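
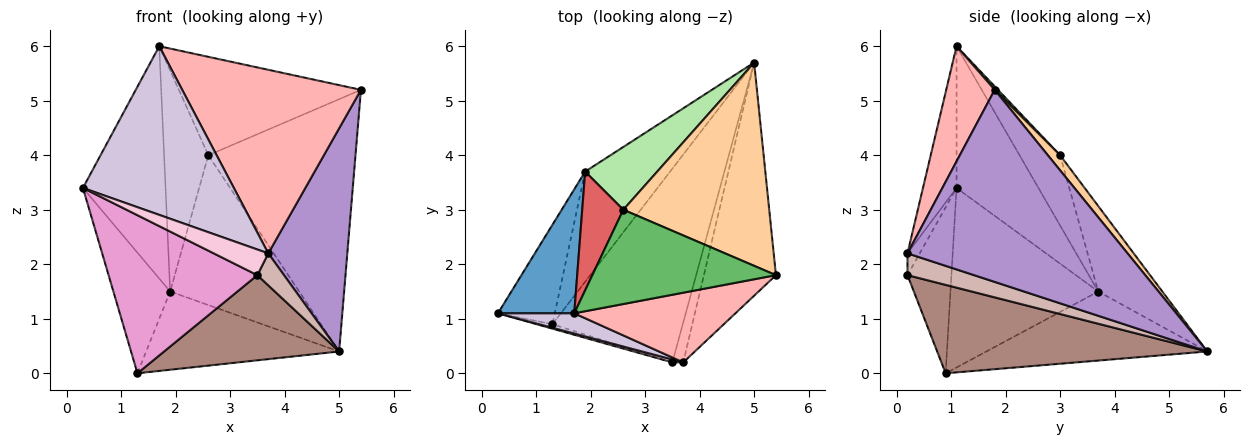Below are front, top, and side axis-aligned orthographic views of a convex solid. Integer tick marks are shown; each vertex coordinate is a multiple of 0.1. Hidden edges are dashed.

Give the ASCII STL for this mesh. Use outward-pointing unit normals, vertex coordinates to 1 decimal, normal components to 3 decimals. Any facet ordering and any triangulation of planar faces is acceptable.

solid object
 facet normal -0.658 0.664 0.354
  outer loop
   vertex 1.9 3.7 1.5
   vertex 0.3 1.1 3.4
   vertex 1.7 1.1 6.0
  endloop
 endfacet
 facet normal -0.895 0.344 -0.284
  outer loop
   vertex 1.9 3.7 1.5
   vertex 1.3 0.9 0.0
   vertex 0.3 1.1 3.4
  endloop
 endfacet
 facet normal -0.552 0.483 -0.680
  outer loop
   vertex 1.9 3.7 1.5
   vertex 5.0 5.7 0.4
   vertex 1.3 0.9 0.0
  endloop
 endfacet
 facet normal 0.065 0.777 0.626
  outer loop
   vertex 2.6 3.0 4.0
   vertex 5.4 1.8 5.2
   vertex 5.0 5.7 0.4
  endloop
 endfacet
 facet normal 0.013 0.722 0.692
  outer loop
   vertex 2.6 3.0 4.0
   vertex 1.7 1.1 6.0
   vertex 5.4 1.8 5.2
  endloop
 endfacet
 facet normal -0.416 0.839 0.351
  outer loop
   vertex 2.6 3.0 4.0
   vertex 5.0 5.7 0.4
   vertex 1.9 3.7 1.5
  endloop
 endfacet
 facet normal -0.629 0.685 0.368
  outer loop
   vertex 2.6 3.0 4.0
   vertex 1.9 3.7 1.5
   vertex 1.7 1.1 6.0
  endloop
 endfacet
 facet normal 0.246 -0.906 0.344
  outer loop
   vertex 3.7 0.2 2.2
   vertex 5.4 1.8 5.2
   vertex 1.7 1.1 6.0
  endloop
 endfacet
 facet normal 0.887 -0.319 -0.333
  outer loop
   vertex 3.7 0.2 2.2
   vertex 5.0 5.7 0.4
   vertex 5.4 1.8 5.2
  endloop
 endfacet
 facet normal -0.216 -0.970 0.116
  outer loop
   vertex 3.7 0.2 2.2
   vertex 1.7 1.1 6.0
   vertex 0.3 1.1 3.4
  endloop
 endfacet
 facet normal 0.528 -0.342 -0.778
  outer loop
   vertex 3.5 0.2 1.8
   vertex 1.3 0.9 0.0
   vertex 5.0 5.7 0.4
  endloop
 endfacet
 facet normal 0.842 -0.337 -0.421
  outer loop
   vertex 3.5 0.2 1.8
   vertex 5.0 5.7 0.4
   vertex 3.7 0.2 2.2
  endloop
 endfacet
 facet normal -0.283 -0.959 -0.027
  outer loop
   vertex 3.5 0.2 1.8
   vertex 0.3 1.1 3.4
   vertex 1.3 0.9 0.0
  endloop
 endfacet
 facet normal -0.218 -0.970 0.109
  outer loop
   vertex 3.5 0.2 1.8
   vertex 3.7 0.2 2.2
   vertex 0.3 1.1 3.4
  endloop
 endfacet
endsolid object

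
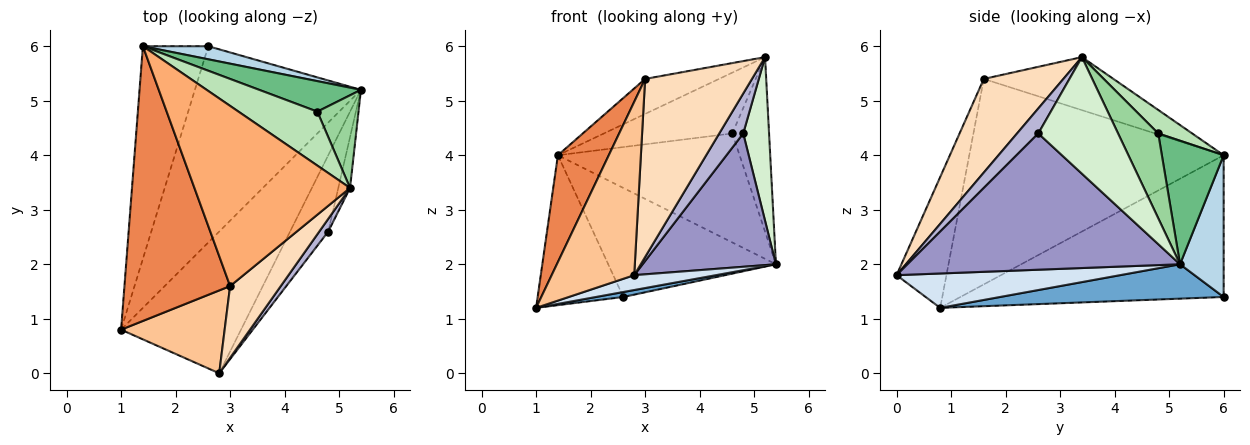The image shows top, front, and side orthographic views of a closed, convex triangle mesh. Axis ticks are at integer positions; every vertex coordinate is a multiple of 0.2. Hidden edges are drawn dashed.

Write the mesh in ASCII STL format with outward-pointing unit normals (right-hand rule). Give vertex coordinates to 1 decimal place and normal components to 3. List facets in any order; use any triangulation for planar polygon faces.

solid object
 facet normal 0.203 -0.025 -0.979
  outer loop
   vertex 2.6 6.0 1.4
   vertex 5.4 5.2 2.0
   vertex 1.0 0.8 1.2
  endloop
 endfacet
 facet normal -0.871 0.283 -0.402
  outer loop
   vertex 2.6 6.0 1.4
   vertex 1.0 0.8 1.2
   vertex 1.4 6.0 4.0
  endloop
 endfacet
 facet normal 0.250 0.961 0.115
  outer loop
   vertex 2.6 6.0 1.4
   vertex 1.4 6.0 4.0
   vertex 5.4 5.2 2.0
  endloop
 endfacet
 facet normal 0.274 -0.100 -0.956
  outer loop
   vertex 2.8 0.0 1.8
   vertex 1.0 0.8 1.2
   vertex 5.4 5.2 2.0
  endloop
 endfacet
 facet normal -0.876 -0.175 0.450
  outer loop
   vertex 3.0 1.6 5.4
   vertex 1.4 6.0 4.0
   vertex 1.0 0.8 1.2
  endloop
 endfacet
 facet normal -0.317 0.181 0.931
  outer loop
   vertex 3.0 1.6 5.4
   vertex 5.2 3.4 5.8
   vertex 1.4 6.0 4.0
  endloop
 endfacet
 facet normal -0.478 -0.792 0.379
  outer loop
   vertex 3.0 1.6 5.4
   vertex 1.0 0.8 1.2
   vertex 2.8 0.0 1.8
  endloop
 endfacet
 facet normal 0.568 -0.763 0.308
  outer loop
   vertex 3.0 1.6 5.4
   vertex 2.8 0.0 1.8
   vertex 5.2 3.4 5.8
  endloop
 endfacet
 facet normal 0.311 0.915 0.256
  outer loop
   vertex 4.6 4.8 4.4
   vertex 5.4 5.2 2.0
   vertex 1.4 6.0 4.0
  endloop
 endfacet
 facet normal 0.695 0.635 0.337
  outer loop
   vertex 4.6 4.8 4.4
   vertex 5.2 3.4 5.8
   vertex 5.4 5.2 2.0
  endloop
 endfacet
 facet normal 0.194 0.734 0.651
  outer loop
   vertex 4.6 4.8 4.4
   vertex 1.4 6.0 4.0
   vertex 5.2 3.4 5.8
  endloop
 endfacet
 facet normal 0.947 -0.307 -0.095
  outer loop
   vertex 4.8 2.6 4.4
   vertex 5.4 5.2 2.0
   vertex 5.2 3.4 5.8
  endloop
 endfacet
 facet normal 0.871 -0.426 -0.244
  outer loop
   vertex 4.8 2.6 4.4
   vertex 2.8 0.0 1.8
   vertex 5.4 5.2 2.0
  endloop
 endfacet
 facet normal 0.645 -0.728 0.232
  outer loop
   vertex 4.8 2.6 4.4
   vertex 5.2 3.4 5.8
   vertex 2.8 0.0 1.8
  endloop
 endfacet
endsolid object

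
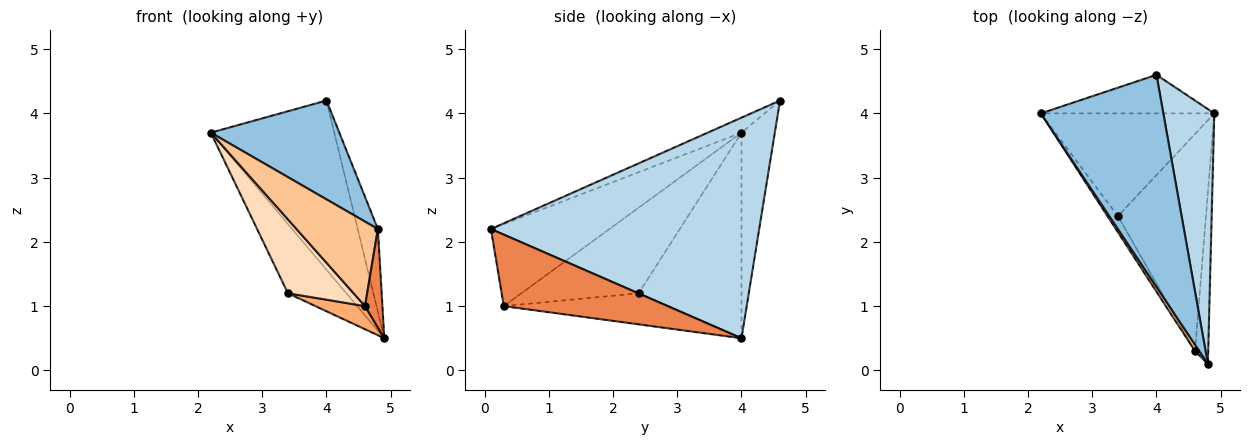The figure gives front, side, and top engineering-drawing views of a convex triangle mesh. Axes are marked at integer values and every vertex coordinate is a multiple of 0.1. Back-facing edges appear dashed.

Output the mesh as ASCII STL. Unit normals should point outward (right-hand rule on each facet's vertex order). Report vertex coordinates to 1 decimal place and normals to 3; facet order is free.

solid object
 facet normal -0.255 0.943 -0.215
  outer loop
   vertex 4.0 4.6 4.2
   vertex 4.9 4.0 0.5
   vertex 2.2 4.0 3.7
  endloop
 endfacet
 facet normal -0.110 -0.420 0.901
  outer loop
   vertex 4.0 4.6 4.2
   vertex 2.2 4.0 3.7
   vertex 4.8 0.1 2.2
  endloop
 endfacet
 facet normal 0.972 0.073 0.225
  outer loop
   vertex 4.0 4.6 4.2
   vertex 4.8 0.1 2.2
   vertex 4.9 4.0 0.5
  endloop
 endfacet
 facet normal -0.701 0.398 -0.591
  outer loop
   vertex 3.4 2.4 1.2
   vertex 2.2 4.0 3.7
   vertex 4.9 4.0 0.5
  endloop
 endfacet
 facet normal 0.978 -0.104 -0.180
  outer loop
   vertex 4.6 0.3 1.0
   vertex 4.9 4.0 0.5
   vertex 4.8 0.1 2.2
  endloop
 endfacet
 facet normal -0.331 -0.100 -0.938
  outer loop
   vertex 4.6 0.3 1.0
   vertex 3.4 2.4 1.2
   vertex 4.9 4.0 0.5
  endloop
 endfacet
 facet normal -0.824 -0.566 0.043
  outer loop
   vertex 4.6 0.3 1.0
   vertex 4.8 0.1 2.2
   vertex 2.2 4.0 3.7
  endloop
 endfacet
 facet normal -0.868 -0.486 -0.106
  outer loop
   vertex 4.6 0.3 1.0
   vertex 2.2 4.0 3.7
   vertex 3.4 2.4 1.2
  endloop
 endfacet
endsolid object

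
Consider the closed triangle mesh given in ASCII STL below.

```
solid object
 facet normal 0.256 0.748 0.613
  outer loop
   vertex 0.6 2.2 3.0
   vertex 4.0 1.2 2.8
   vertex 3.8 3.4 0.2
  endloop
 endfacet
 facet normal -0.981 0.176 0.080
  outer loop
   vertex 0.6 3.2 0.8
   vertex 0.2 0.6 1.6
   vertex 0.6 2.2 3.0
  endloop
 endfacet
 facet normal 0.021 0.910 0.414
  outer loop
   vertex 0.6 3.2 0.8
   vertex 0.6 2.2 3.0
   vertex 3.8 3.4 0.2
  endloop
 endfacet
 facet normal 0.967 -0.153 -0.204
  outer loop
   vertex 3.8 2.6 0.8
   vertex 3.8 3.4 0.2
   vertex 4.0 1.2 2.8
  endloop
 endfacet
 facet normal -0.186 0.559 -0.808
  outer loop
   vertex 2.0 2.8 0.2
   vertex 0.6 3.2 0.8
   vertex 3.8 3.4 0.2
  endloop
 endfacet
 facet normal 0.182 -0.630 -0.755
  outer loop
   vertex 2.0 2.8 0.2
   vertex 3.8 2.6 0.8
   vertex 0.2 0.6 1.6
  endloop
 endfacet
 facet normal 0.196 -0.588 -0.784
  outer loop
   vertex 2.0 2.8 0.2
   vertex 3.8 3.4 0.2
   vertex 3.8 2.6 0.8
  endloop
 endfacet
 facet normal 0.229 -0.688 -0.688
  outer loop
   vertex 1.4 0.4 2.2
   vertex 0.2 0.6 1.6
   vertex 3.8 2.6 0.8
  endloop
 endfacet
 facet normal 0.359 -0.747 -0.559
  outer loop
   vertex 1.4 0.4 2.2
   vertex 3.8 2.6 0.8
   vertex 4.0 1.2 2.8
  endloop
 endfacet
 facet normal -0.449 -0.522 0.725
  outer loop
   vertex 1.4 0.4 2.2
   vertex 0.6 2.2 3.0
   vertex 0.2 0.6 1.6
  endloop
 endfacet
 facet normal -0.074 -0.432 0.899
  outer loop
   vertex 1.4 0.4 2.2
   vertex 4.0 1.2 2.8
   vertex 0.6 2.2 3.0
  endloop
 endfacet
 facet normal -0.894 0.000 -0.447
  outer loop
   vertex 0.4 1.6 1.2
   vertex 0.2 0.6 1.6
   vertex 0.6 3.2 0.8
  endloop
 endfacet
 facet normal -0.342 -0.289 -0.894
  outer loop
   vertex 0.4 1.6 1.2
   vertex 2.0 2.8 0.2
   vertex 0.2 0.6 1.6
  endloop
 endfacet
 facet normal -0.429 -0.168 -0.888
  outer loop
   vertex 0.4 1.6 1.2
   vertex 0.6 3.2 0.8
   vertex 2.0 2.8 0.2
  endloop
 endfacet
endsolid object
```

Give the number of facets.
14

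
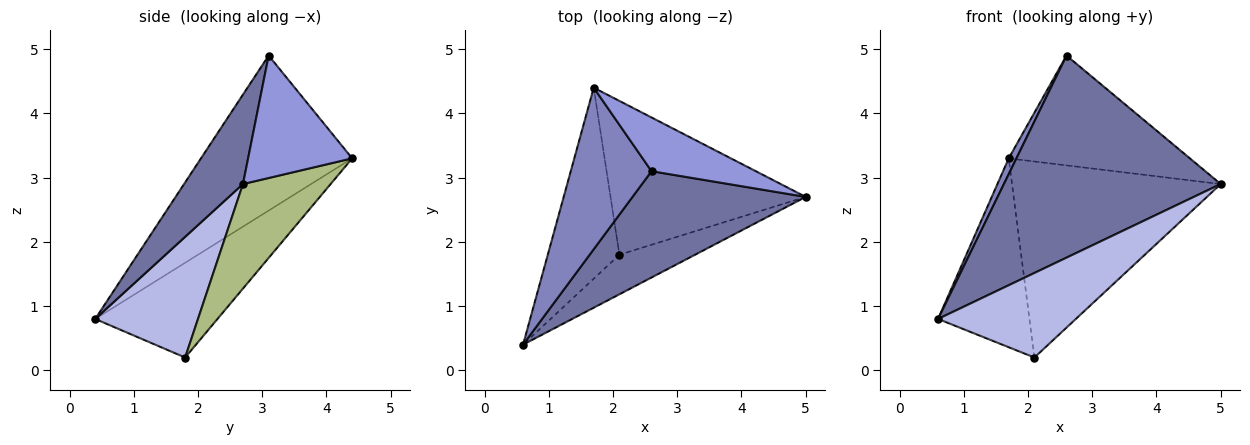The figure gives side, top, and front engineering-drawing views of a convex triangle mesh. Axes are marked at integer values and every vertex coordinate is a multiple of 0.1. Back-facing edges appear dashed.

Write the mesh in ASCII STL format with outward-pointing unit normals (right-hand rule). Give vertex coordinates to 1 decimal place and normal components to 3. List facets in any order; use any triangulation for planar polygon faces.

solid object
 facet normal 0.234 -0.861 0.453
  outer loop
   vertex 2.6 3.1 4.9
   vertex 0.6 0.4 0.8
   vertex 5.0 2.7 2.9
  endloop
 endfacet
 facet normal -0.886 -0.045 0.462
  outer loop
   vertex 2.6 3.1 4.9
   vertex 1.7 4.4 3.3
   vertex 0.6 0.4 0.8
  endloop
 endfacet
 facet normal 0.459 0.798 0.391
  outer loop
   vertex 2.6 3.1 4.9
   vertex 5.0 2.7 2.9
   vertex 1.7 4.4 3.3
  endloop
 endfacet
 facet normal 0.560 -0.750 -0.351
  outer loop
   vertex 2.1 1.8 0.2
   vertex 5.0 2.7 2.9
   vertex 0.6 0.4 0.8
  endloop
 endfacet
 facet normal -0.685 0.512 -0.518
  outer loop
   vertex 2.1 1.8 0.2
   vertex 0.6 0.4 0.8
   vertex 1.7 4.4 3.3
  endloop
 endfacet
 facet normal 0.314 0.747 -0.586
  outer loop
   vertex 2.1 1.8 0.2
   vertex 1.7 4.4 3.3
   vertex 5.0 2.7 2.9
  endloop
 endfacet
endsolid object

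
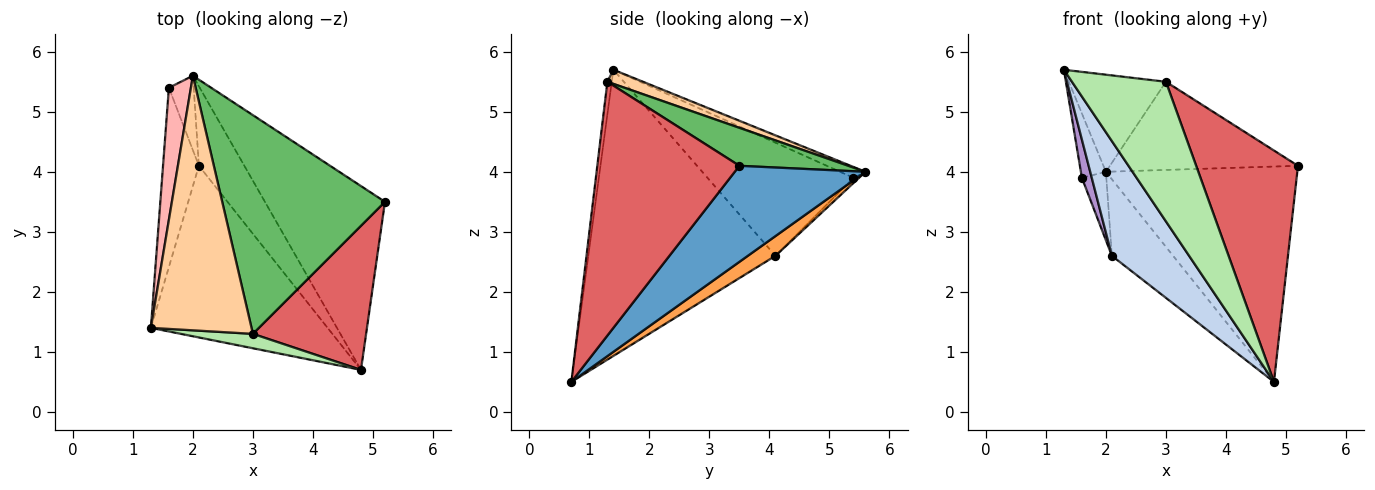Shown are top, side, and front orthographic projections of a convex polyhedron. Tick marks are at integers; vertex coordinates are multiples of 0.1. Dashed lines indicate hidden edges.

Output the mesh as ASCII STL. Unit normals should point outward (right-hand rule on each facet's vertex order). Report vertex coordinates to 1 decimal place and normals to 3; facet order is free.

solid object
 facet normal 0.461 0.675 -0.576
  outer loop
   vertex 4.8 0.7 0.5
   vertex 2.0 5.6 4.0
   vertex 5.2 3.5 4.1
  endloop
 endfacet
 facet normal -0.803 -0.331 -0.496
  outer loop
   vertex 2.1 4.1 2.6
   vertex 4.8 0.7 0.5
   vertex 1.3 1.4 5.7
  endloop
 endfacet
 facet normal 0.298 0.662 -0.688
  outer loop
   vertex 2.1 4.1 2.6
   vertex 2.0 5.6 4.0
   vertex 4.8 0.7 0.5
  endloop
 endfacet
 facet normal 0.130 0.353 0.926
  outer loop
   vertex 3.0 1.3 5.5
   vertex 2.0 5.6 4.0
   vertex 1.3 1.4 5.7
  endloop
 endfacet
 facet normal 0.211 0.365 0.907
  outer loop
   vertex 3.0 1.3 5.5
   vertex 5.2 3.5 4.1
   vertex 2.0 5.6 4.0
  endloop
 endfacet
 facet normal -0.046 -0.994 0.103
  outer loop
   vertex 3.0 1.3 5.5
   vertex 1.3 1.4 5.7
   vertex 4.8 0.7 0.5
  endloop
 endfacet
 facet normal 0.764 -0.547 0.341
  outer loop
   vertex 3.0 1.3 5.5
   vertex 4.8 0.7 0.5
   vertex 5.2 3.5 4.1
  endloop
 endfacet
 facet normal -0.406 0.400 0.822
  outer loop
   vertex 1.6 5.4 3.9
   vertex 1.3 1.4 5.7
   vertex 2.0 5.6 4.0
  endloop
 endfacet
 facet normal -0.951 -0.064 -0.302
  outer loop
   vertex 1.6 5.4 3.9
   vertex 2.1 4.1 2.6
   vertex 1.3 1.4 5.7
  endloop
 endfacet
 facet normal -0.153 0.669 -0.728
  outer loop
   vertex 1.6 5.4 3.9
   vertex 2.0 5.6 4.0
   vertex 2.1 4.1 2.6
  endloop
 endfacet
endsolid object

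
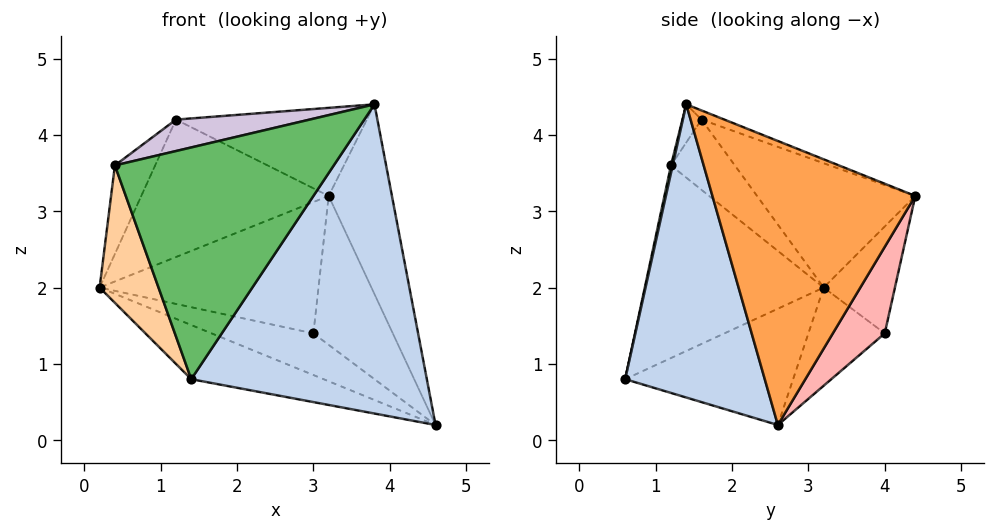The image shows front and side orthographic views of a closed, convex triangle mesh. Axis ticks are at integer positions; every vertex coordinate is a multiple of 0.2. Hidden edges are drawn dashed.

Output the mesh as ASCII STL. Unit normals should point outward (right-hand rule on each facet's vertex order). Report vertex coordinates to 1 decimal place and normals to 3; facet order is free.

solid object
 facet normal -0.334 0.263 -0.905
  outer loop
   vertex 1.4 0.6 0.8
   vertex 0.2 3.2 2.0
   vertex 4.6 2.6 0.2
  endloop
 endfacet
 facet normal 0.504 -0.851 -0.147
  outer loop
   vertex 3.8 1.4 4.4
   vertex 1.4 0.6 0.8
   vertex 4.6 2.6 0.2
  endloop
 endfacet
 facet normal 0.922 0.288 0.258
  outer loop
   vertex 3.2 4.4 3.2
   vertex 3.8 1.4 4.4
   vertex 4.6 2.6 0.2
  endloop
 endfacet
 facet normal -0.916 -0.302 -0.263
  outer loop
   vertex 0.4 1.2 3.6
   vertex 0.2 3.2 2.0
   vertex 1.4 0.6 0.8
  endloop
 endfacet
 facet normal 0.008 -0.977 0.212
  outer loop
   vertex 0.4 1.2 3.6
   vertex 1.4 0.6 0.8
   vertex 3.8 1.4 4.4
  endloop
 endfacet
 facet normal -0.300 0.400 -0.866
  outer loop
   vertex 3.0 4.0 1.4
   vertex 4.6 2.6 0.2
   vertex 0.2 3.2 2.0
  endloop
 endfacet
 facet normal -0.305 0.936 -0.174
  outer loop
   vertex 3.0 4.0 1.4
   vertex 0.2 3.2 2.0
   vertex 3.2 4.4 3.2
  endloop
 endfacet
 facet normal 0.531 0.813 -0.240
  outer loop
   vertex 3.0 4.0 1.4
   vertex 3.2 4.4 3.2
   vertex 4.6 2.6 0.2
  endloop
 endfacet
 facet normal -0.044 0.364 0.931
  outer loop
   vertex 1.2 1.6 4.2
   vertex 3.8 1.4 4.4
   vertex 3.2 4.4 3.2
  endloop
 endfacet
 facet normal -0.108 -0.755 0.647
  outer loop
   vertex 1.2 1.6 4.2
   vertex 0.4 1.2 3.6
   vertex 3.8 1.4 4.4
  endloop
 endfacet
 facet normal -0.492 0.582 0.647
  outer loop
   vertex 1.2 1.6 4.2
   vertex 3.2 4.4 3.2
   vertex 0.2 3.2 2.0
  endloop
 endfacet
 facet normal -0.669 0.422 0.611
  outer loop
   vertex 1.2 1.6 4.2
   vertex 0.2 3.2 2.0
   vertex 0.4 1.2 3.6
  endloop
 endfacet
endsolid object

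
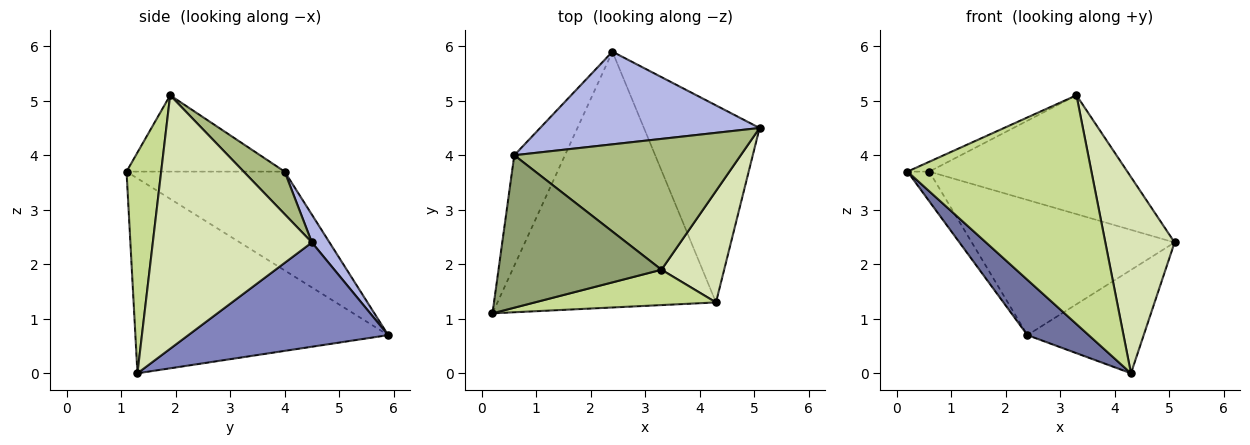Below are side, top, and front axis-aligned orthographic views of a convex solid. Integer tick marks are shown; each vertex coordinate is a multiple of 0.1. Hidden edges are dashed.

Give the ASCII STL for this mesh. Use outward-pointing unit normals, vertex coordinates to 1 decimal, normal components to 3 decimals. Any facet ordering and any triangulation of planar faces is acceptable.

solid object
 facet normal -0.657 -0.159 -0.737
  outer loop
   vertex 4.3 1.3 0.0
   vertex 0.2 1.1 3.7
   vertex 2.4 5.9 0.7
  endloop
 endfacet
 facet normal 0.624 0.363 -0.692
  outer loop
   vertex 4.3 1.3 0.0
   vertex 2.4 5.9 0.7
   vertex 5.1 4.5 2.4
  endloop
 endfacet
 facet normal -0.883 0.122 -0.453
  outer loop
   vertex 0.6 4.0 3.7
   vertex 2.4 5.9 0.7
   vertex 0.2 1.1 3.7
  endloop
 endfacet
 facet normal 0.072 0.823 0.564
  outer loop
   vertex 0.6 4.0 3.7
   vertex 5.1 4.5 2.4
   vertex 2.4 5.9 0.7
  endloop
 endfacet
 facet normal -0.423 0.058 0.904
  outer loop
   vertex 3.3 1.9 5.1
   vertex 0.6 4.0 3.7
   vertex 0.2 1.1 3.7
  endloop
 endfacet
 facet normal 0.138 0.666 0.733
  outer loop
   vertex 3.3 1.9 5.1
   vertex 5.1 4.5 2.4
   vertex 0.6 4.0 3.7
  endloop
 endfacet
 facet normal 0.183 -0.972 0.150
  outer loop
   vertex 3.3 1.9 5.1
   vertex 0.2 1.1 3.7
   vertex 4.3 1.3 0.0
  endloop
 endfacet
 facet normal 0.894 -0.389 0.221
  outer loop
   vertex 3.3 1.9 5.1
   vertex 4.3 1.3 0.0
   vertex 5.1 4.5 2.4
  endloop
 endfacet
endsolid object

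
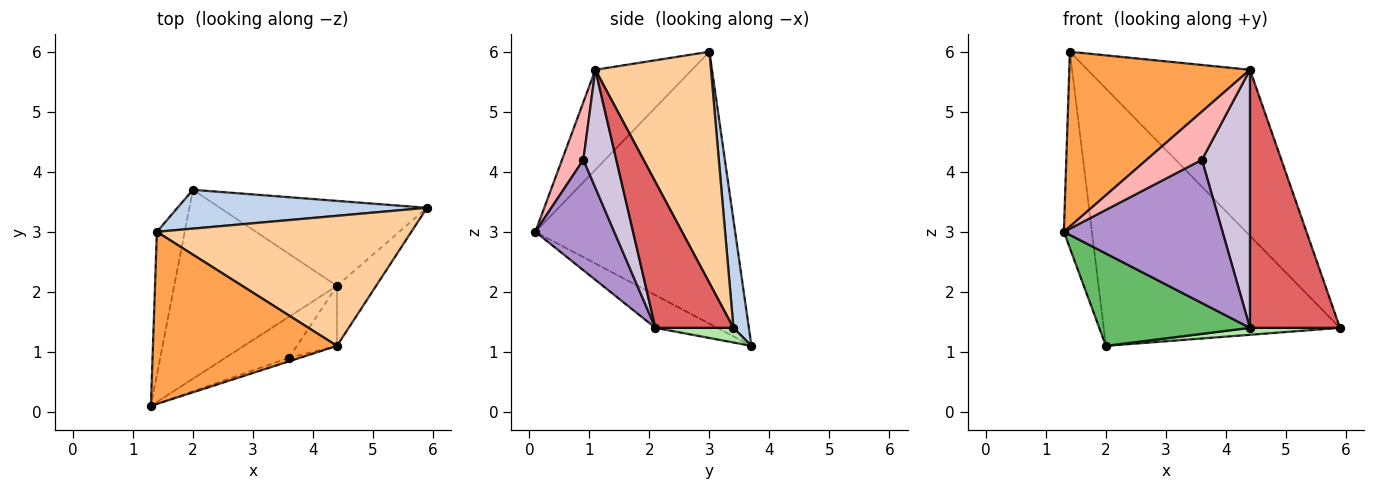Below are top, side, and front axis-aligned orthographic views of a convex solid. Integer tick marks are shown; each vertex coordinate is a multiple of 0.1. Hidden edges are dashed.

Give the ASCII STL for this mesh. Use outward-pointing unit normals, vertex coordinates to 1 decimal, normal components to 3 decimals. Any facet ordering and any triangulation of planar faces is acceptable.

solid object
 facet normal -0.985 0.138 -0.101
  outer loop
   vertex 1.4 3.0 6.0
   vertex 2.0 3.7 1.1
   vertex 1.3 0.1 3.0
  endloop
 endfacet
 facet normal 0.064 0.987 0.149
  outer loop
   vertex 1.4 3.0 6.0
   vertex 5.9 3.4 1.4
   vertex 2.0 3.7 1.1
  endloop
 endfacet
 facet normal -0.356 -0.666 0.656
  outer loop
   vertex 4.4 1.1 5.7
   vertex 1.4 3.0 6.0
   vertex 1.3 0.1 3.0
  endloop
 endfacet
 facet normal 0.489 0.687 0.538
  outer loop
   vertex 4.4 1.1 5.7
   vertex 5.9 3.4 1.4
   vertex 1.4 3.0 6.0
  endloop
 endfacet
 facet normal -0.178 -0.432 -0.884
  outer loop
   vertex 4.4 2.1 1.4
   vertex 1.3 0.1 3.0
   vertex 2.0 3.7 1.1
  endloop
 endfacet
 facet normal 0.070 -0.081 -0.994
  outer loop
   vertex 4.4 2.1 1.4
   vertex 2.0 3.7 1.1
   vertex 5.9 3.4 1.4
  endloop
 endfacet
 facet normal 0.645 -0.744 -0.173
  outer loop
   vertex 4.4 2.1 1.4
   vertex 5.9 3.4 1.4
   vertex 4.4 1.1 5.7
  endloop
 endfacet
 facet normal 0.359 -0.931 -0.067
  outer loop
   vertex 3.6 0.9 4.2
   vertex 4.4 1.1 5.7
   vertex 1.3 0.1 3.0
  endloop
 endfacet
 facet normal 0.431 -0.867 -0.248
  outer loop
   vertex 3.6 0.9 4.2
   vertex 1.3 0.1 3.0
   vertex 4.4 2.1 1.4
  endloop
 endfacet
 facet normal 0.556 -0.810 -0.188
  outer loop
   vertex 3.6 0.9 4.2
   vertex 4.4 2.1 1.4
   vertex 4.4 1.1 5.7
  endloop
 endfacet
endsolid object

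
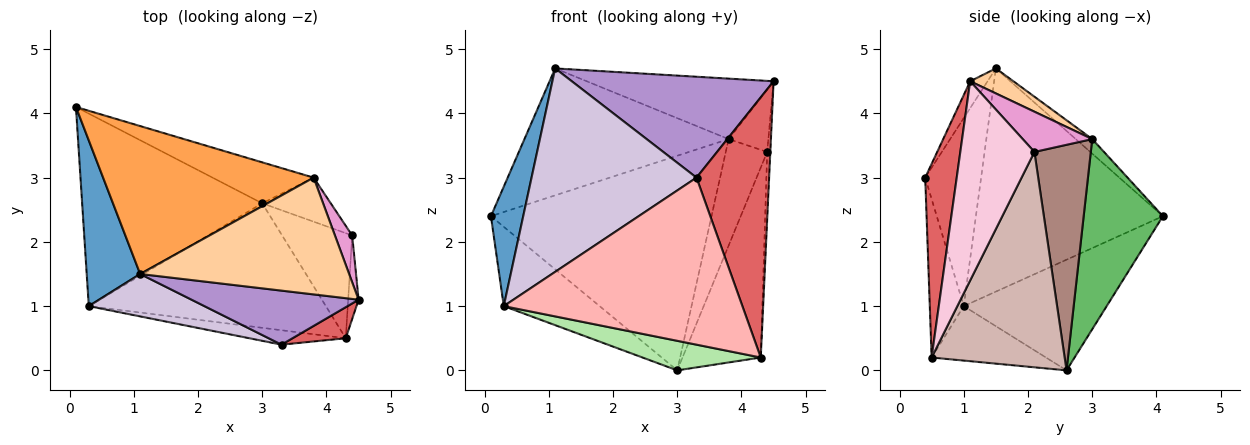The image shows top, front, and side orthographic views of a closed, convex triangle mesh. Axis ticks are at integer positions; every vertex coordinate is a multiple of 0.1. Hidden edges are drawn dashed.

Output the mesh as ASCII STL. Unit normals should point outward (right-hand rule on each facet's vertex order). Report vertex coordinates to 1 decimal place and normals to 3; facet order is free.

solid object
 facet normal -0.959 -0.166 0.230
  outer loop
   vertex 0.3 1.0 1.0
   vertex 1.1 1.5 4.7
   vertex 0.1 4.1 2.4
  endloop
 endfacet
 facet normal -0.494 0.331 -0.804
  outer loop
   vertex 0.3 1.0 1.0
   vertex 0.1 4.1 2.4
   vertex 3.0 2.6 0.0
  endloop
 endfacet
 facet normal -0.052 0.650 0.758
  outer loop
   vertex 3.8 3.0 3.6
   vertex 0.1 4.1 2.4
   vertex 1.1 1.5 4.7
  endloop
 endfacet
 facet normal 0.106 0.457 0.883
  outer loop
   vertex 3.8 3.0 3.6
   vertex 1.1 1.5 4.7
   vertex 4.5 1.1 4.5
  endloop
 endfacet
 facet normal 0.333 0.926 -0.177
  outer loop
   vertex 3.8 3.0 3.6
   vertex 3.0 2.6 0.0
   vertex 0.1 4.1 2.4
  endloop
 endfacet
 facet normal -0.218 -0.225 -0.950
  outer loop
   vertex 4.3 0.5 0.2
   vertex 0.3 1.0 1.0
   vertex 3.0 2.6 0.0
  endloop
 endfacet
 facet normal 0.396 -0.912 0.109
  outer loop
   vertex 3.3 0.4 3.0
   vertex 4.3 0.5 0.2
   vertex 4.5 1.1 4.5
  endloop
 endfacet
 facet normal -0.140 -0.986 -0.085
  outer loop
   vertex 3.3 0.4 3.0
   vertex 0.3 1.0 1.0
   vertex 4.3 0.5 0.2
  endloop
 endfacet
 facet normal -0.076 -0.879 0.471
  outer loop
   vertex 3.3 0.4 3.0
   vertex 4.5 1.1 4.5
   vertex 1.1 1.5 4.7
  endloop
 endfacet
 facet normal -0.315 -0.929 0.194
  outer loop
   vertex 3.3 0.4 3.0
   vertex 1.1 1.5 4.7
   vertex 0.3 1.0 1.0
  endloop
 endfacet
 facet normal 0.783 0.575 -0.238
  outer loop
   vertex 4.4 2.1 3.4
   vertex 3.0 2.6 0.0
   vertex 3.8 3.0 3.6
  endloop
 endfacet
 facet normal 0.830 0.488 -0.270
  outer loop
   vertex 4.4 2.1 3.4
   vertex 4.3 0.5 0.2
   vertex 3.0 2.6 0.0
  endloop
 endfacet
 facet normal 0.814 0.465 0.349
  outer loop
   vertex 4.4 2.1 3.4
   vertex 3.8 3.0 3.6
   vertex 4.5 1.1 4.5
  endloop
 endfacet
 facet normal 0.998 0.042 -0.052
  outer loop
   vertex 4.4 2.1 3.4
   vertex 4.5 1.1 4.5
   vertex 4.3 0.5 0.2
  endloop
 endfacet
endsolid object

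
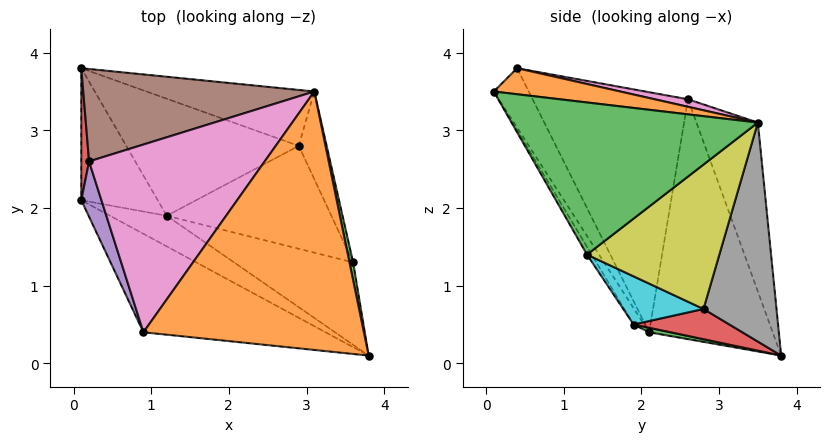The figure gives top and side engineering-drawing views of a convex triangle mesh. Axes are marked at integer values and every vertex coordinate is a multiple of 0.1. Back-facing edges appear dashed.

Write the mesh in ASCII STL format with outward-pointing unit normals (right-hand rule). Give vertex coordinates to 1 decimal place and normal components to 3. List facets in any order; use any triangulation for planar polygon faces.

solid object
 facet normal -0.136 -0.899 -0.417
  outer loop
   vertex 0.9 0.4 3.8
   vertex 0.1 2.1 0.4
   vertex 3.8 0.1 3.5
  endloop
 endfacet
 facet normal 0.116 0.140 0.983
  outer loop
   vertex 3.1 3.5 3.1
   vertex 0.9 0.4 3.8
   vertex 3.8 0.1 3.5
  endloop
 endfacet
 facet normal 0.979 0.204 0.024
  outer loop
   vertex 3.6 1.3 1.4
   vertex 3.1 3.5 3.1
   vertex 3.8 0.1 3.5
  endloop
 endfacet
 facet normal -0.999 0.006 0.032
  outer loop
   vertex 0.2 2.6 3.4
   vertex 0.1 3.8 0.1
   vertex 0.1 2.1 0.4
  endloop
 endfacet
 facet normal -0.954 -0.289 0.080
  outer loop
   vertex 0.2 2.6 3.4
   vertex 0.1 2.1 0.4
   vertex 0.9 0.4 3.8
  endloop
 endfacet
 facet normal -0.247 0.908 0.338
  outer loop
   vertex 0.2 2.6 3.4
   vertex 3.1 3.5 3.1
   vertex 0.1 3.8 0.1
  endloop
 endfacet
 facet normal 0.042 0.192 0.981
  outer loop
   vertex 0.2 2.6 3.4
   vertex 0.9 0.4 3.8
   vertex 3.1 3.5 3.1
  endloop
 endfacet
 facet normal 0.376 0.881 -0.288
  outer loop
   vertex 2.9 2.8 0.7
   vertex 0.1 3.8 0.1
   vertex 3.1 3.5 3.1
  endloop
 endfacet
 facet normal 0.921 0.347 -0.178
  outer loop
   vertex 2.9 2.8 0.7
   vertex 3.1 3.5 3.1
   vertex 3.6 1.3 1.4
  endloop
 endfacet
 facet normal 0.268 -0.302 -0.915
  outer loop
   vertex 1.2 1.9 0.5
   vertex 2.9 2.8 0.7
   vertex 3.6 1.3 1.4
  endloop
 endfacet
 facet normal -0.124 -0.895 -0.430
  outer loop
   vertex 1.2 1.9 0.5
   vertex 3.8 0.1 3.5
   vertex 0.1 2.1 0.4
  endloop
 endfacet
 facet normal -0.032 -0.869 -0.494
  outer loop
   vertex 1.2 1.9 0.5
   vertex 3.6 1.3 1.4
   vertex 3.8 0.1 3.5
  endloop
 endfacet
 facet normal 0.058 -0.173 -0.983
  outer loop
   vertex 1.2 1.9 0.5
   vertex 0.1 2.1 0.4
   vertex 0.1 3.8 0.1
  endloop
 endfacet
 facet normal 0.172 -0.107 -0.979
  outer loop
   vertex 1.2 1.9 0.5
   vertex 0.1 3.8 0.1
   vertex 2.9 2.8 0.7
  endloop
 endfacet
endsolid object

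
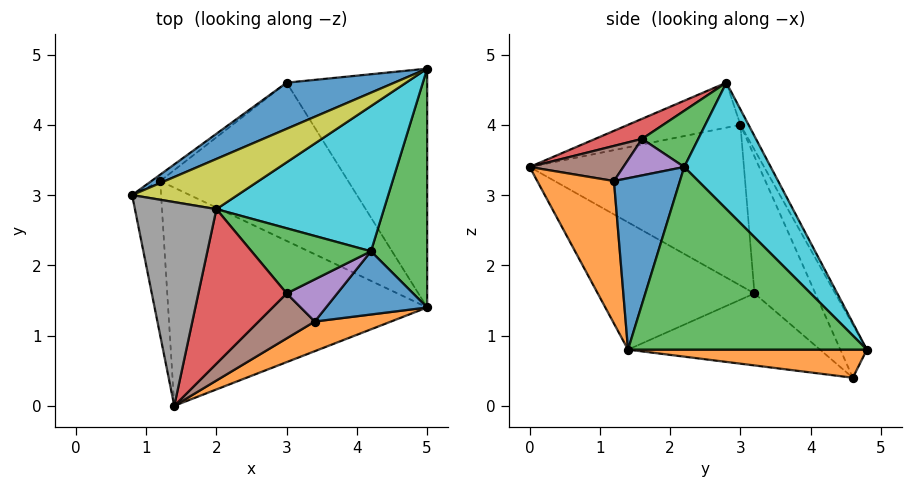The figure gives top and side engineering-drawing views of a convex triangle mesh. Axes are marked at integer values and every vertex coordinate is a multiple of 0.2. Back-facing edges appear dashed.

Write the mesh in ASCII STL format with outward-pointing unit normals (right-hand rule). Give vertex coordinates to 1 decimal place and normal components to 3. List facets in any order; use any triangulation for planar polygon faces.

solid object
 facet normal -0.157 0.935 0.319
  outer loop
   vertex 3.0 4.6 0.4
   vertex 0.8 3.0 4.0
   vertex 5.0 4.8 0.8
  endloop
 endfacet
 facet normal 0.196 0.000 -0.981
  outer loop
   vertex 3.0 4.6 0.4
   vertex 5.0 4.8 0.8
   vertex 5.0 1.4 0.8
  endloop
 endfacet
 facet normal 0.956 0.000 0.294
  outer loop
   vertex 4.2 2.2 3.4
   vertex 5.0 1.4 0.8
   vertex 5.0 4.8 0.8
  endloop
 endfacet
 facet normal -0.339 -0.322 -0.884
  outer loop
   vertex 1.2 3.2 1.6
   vertex 3.0 4.6 0.4
   vertex 5.0 1.4 0.8
  endloop
 endfacet
 facet normal -0.389 -0.470 -0.792
  outer loop
   vertex 1.2 3.2 1.6
   vertex 5.0 1.4 0.8
   vertex 1.4 0.0 3.4
  endloop
 endfacet
 facet normal -0.630 0.775 -0.040
  outer loop
   vertex 1.2 3.2 1.6
   vertex 0.8 3.0 4.0
   vertex 3.0 4.6 0.4
  endloop
 endfacet
 facet normal -0.972 -0.159 -0.175
  outer loop
   vertex 1.2 3.2 1.6
   vertex 1.4 0.0 3.4
   vertex 0.8 3.0 4.0
  endloop
 endfacet
 facet normal -0.466 -0.262 0.845
  outer loop
   vertex 2.0 2.8 4.6
   vertex 0.8 3.0 4.0
   vertex 1.4 0.0 3.4
  endloop
 endfacet
 facet normal -0.062 0.903 0.426
  outer loop
   vertex 2.0 2.8 4.6
   vertex 5.0 4.8 0.8
   vertex 0.8 3.0 4.0
  endloop
 endfacet
 facet normal 0.514 0.522 0.681
  outer loop
   vertex 2.0 2.8 4.6
   vertex 4.2 2.2 3.4
   vertex 5.0 4.8 0.8
  endloop
 endfacet
 facet normal 0.676 -0.620 0.399
  outer loop
   vertex 3.4 1.2 3.2
   vertex 5.0 1.4 0.8
   vertex 4.2 2.2 3.4
  endloop
 endfacet
 facet normal 0.515 -0.812 0.275
  outer loop
   vertex 3.4 1.2 3.2
   vertex 1.4 0.0 3.4
   vertex 5.0 1.4 0.8
  endloop
 endfacet
 facet normal 0.413 -0.241 0.878
  outer loop
   vertex 3.0 1.6 3.8
   vertex 4.2 2.2 3.4
   vertex 2.0 2.8 4.6
  endloop
 endfacet
 facet normal 0.201 -0.422 0.884
  outer loop
   vertex 3.0 1.6 3.8
   vertex 2.0 2.8 4.6
   vertex 1.4 0.0 3.4
  endloop
 endfacet
 facet normal 0.495 -0.533 0.686
  outer loop
   vertex 3.0 1.6 3.8
   vertex 3.4 1.2 3.2
   vertex 4.2 2.2 3.4
  endloop
 endfacet
 facet normal 0.426 -0.596 0.681
  outer loop
   vertex 3.0 1.6 3.8
   vertex 1.4 0.0 3.4
   vertex 3.4 1.2 3.2
  endloop
 endfacet
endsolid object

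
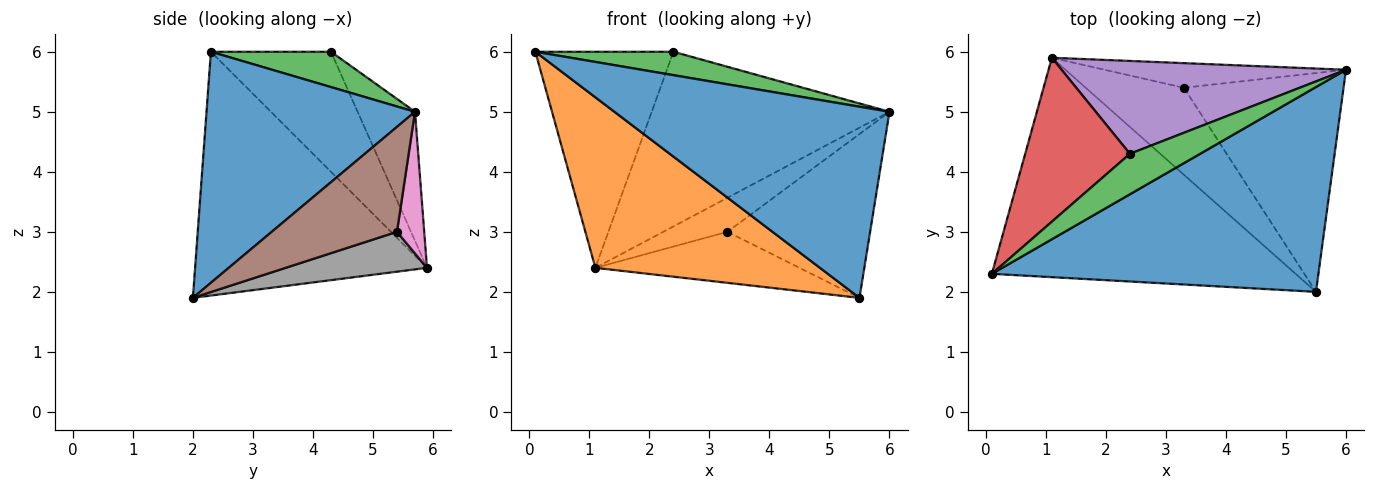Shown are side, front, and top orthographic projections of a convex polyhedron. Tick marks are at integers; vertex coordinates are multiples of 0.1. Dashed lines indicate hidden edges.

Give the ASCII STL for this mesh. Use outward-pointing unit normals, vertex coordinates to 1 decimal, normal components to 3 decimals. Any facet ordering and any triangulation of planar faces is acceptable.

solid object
 facet normal 0.459 -0.606 0.649
  outer loop
   vertex 5.5 2.0 1.9
   vertex 6.0 5.7 5.0
   vertex 0.1 2.3 6.0
  endloop
 endfacet
 facet normal -0.535 -0.518 -0.667
  outer loop
   vertex 1.1 5.9 2.4
   vertex 5.5 2.0 1.9
   vertex 0.1 2.3 6.0
  endloop
 endfacet
 facet normal 0.399 -0.459 0.794
  outer loop
   vertex 2.4 4.3 6.0
   vertex 0.1 2.3 6.0
   vertex 6.0 5.7 5.0
  endloop
 endfacet
 facet normal -0.570 0.655 0.497
  outer loop
   vertex 2.4 4.3 6.0
   vertex 1.1 5.9 2.4
   vertex 0.1 2.3 6.0
  endloop
 endfacet
 facet normal -0.208 0.864 0.459
  outer loop
   vertex 2.4 4.3 6.0
   vertex 6.0 5.7 5.0
   vertex 1.1 5.9 2.4
  endloop
 endfacet
 facet normal 0.466 0.530 -0.708
  outer loop
   vertex 3.3 5.4 3.0
   vertex 6.0 5.7 5.0
   vertex 5.5 2.0 1.9
  endloop
 endfacet
 facet normal 0.325 0.766 -0.554
  outer loop
   vertex 3.3 5.4 3.0
   vertex 1.1 5.9 2.4
   vertex 6.0 5.7 5.0
  endloop
 endfacet
 facet normal 0.331 0.477 -0.814
  outer loop
   vertex 3.3 5.4 3.0
   vertex 5.5 2.0 1.9
   vertex 1.1 5.9 2.4
  endloop
 endfacet
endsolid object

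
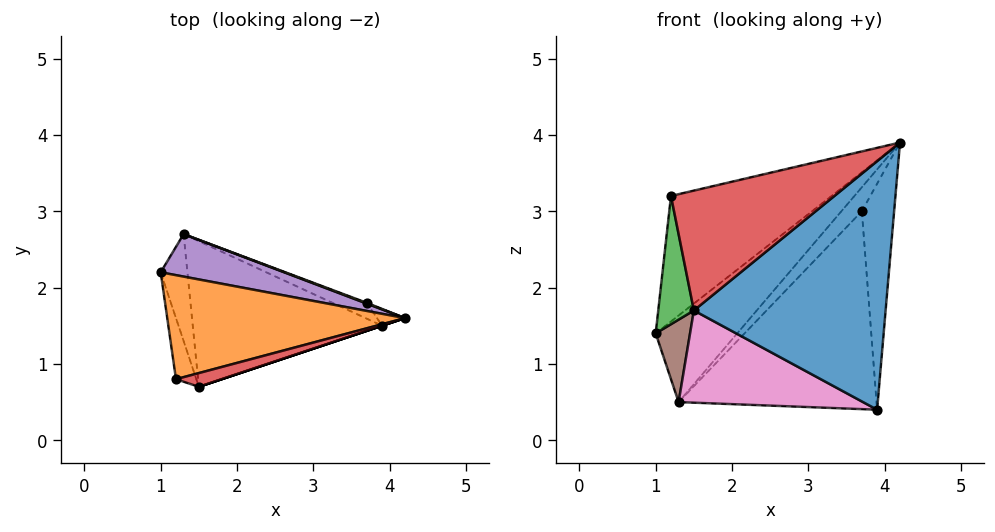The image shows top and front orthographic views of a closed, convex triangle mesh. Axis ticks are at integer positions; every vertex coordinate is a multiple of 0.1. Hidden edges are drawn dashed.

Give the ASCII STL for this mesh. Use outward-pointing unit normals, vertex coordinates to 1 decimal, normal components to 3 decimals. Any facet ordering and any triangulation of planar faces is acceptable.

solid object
 facet normal 0.316 -0.949 0.000
  outer loop
   vertex 3.9 1.5 0.4
   vertex 4.2 1.6 3.9
   vertex 1.5 0.7 1.7
  endloop
 endfacet
 facet normal -0.334 0.726 0.602
  outer loop
   vertex 1.2 0.8 3.2
   vertex 4.2 1.6 3.9
   vertex 1.0 2.2 1.4
  endloop
 endfacet
 facet normal -0.926 -0.341 -0.162
  outer loop
   vertex 1.2 0.8 3.2
   vertex 1.0 2.2 1.4
   vertex 1.5 0.7 1.7
  endloop
 endfacet
 facet normal 0.232 -0.966 0.111
  outer loop
   vertex 1.2 0.8 3.2
   vertex 1.5 0.7 1.7
   vertex 4.2 1.6 3.9
  endloop
 endfacet
 facet normal -0.173 0.884 0.434
  outer loop
   vertex 1.3 2.7 0.5
   vertex 1.0 2.2 1.4
   vertex 4.2 1.6 3.9
  endloop
 endfacet
 facet normal -0.805 -0.362 -0.470
  outer loop
   vertex 1.3 2.7 0.5
   vertex 1.5 0.7 1.7
   vertex 1.0 2.2 1.4
  endloop
 endfacet
 facet normal -0.269 -0.515 -0.814
  outer loop
   vertex 1.3 2.7 0.5
   vertex 3.9 1.5 0.4
   vertex 1.5 0.7 1.7
  endloop
 endfacet
 facet normal 0.470 0.880 -0.065
  outer loop
   vertex 3.7 1.8 3.0
   vertex 4.2 1.6 3.9
   vertex 3.9 1.5 0.4
  endloop
 endfacet
 facet normal 0.322 0.946 0.031
  outer loop
   vertex 3.7 1.8 3.0
   vertex 1.3 2.7 0.5
   vertex 4.2 1.6 3.9
  endloop
 endfacet
 facet normal 0.416 0.907 -0.073
  outer loop
   vertex 3.7 1.8 3.0
   vertex 3.9 1.5 0.4
   vertex 1.3 2.7 0.5
  endloop
 endfacet
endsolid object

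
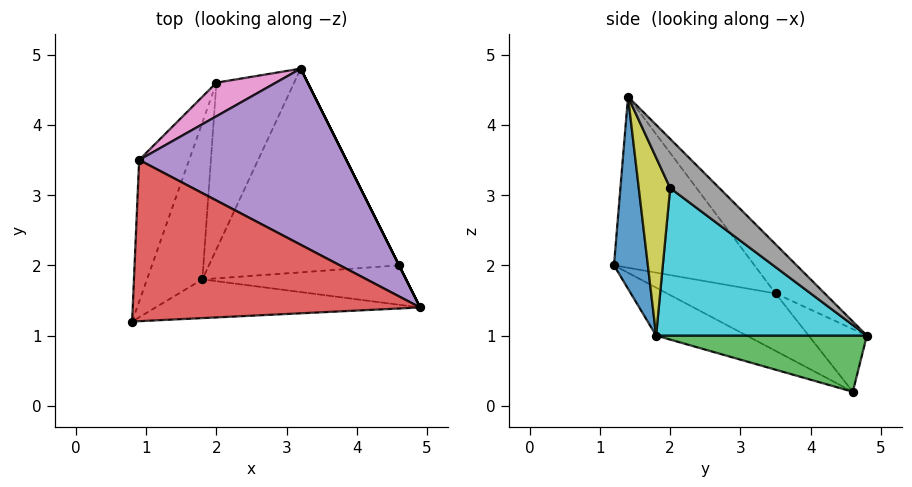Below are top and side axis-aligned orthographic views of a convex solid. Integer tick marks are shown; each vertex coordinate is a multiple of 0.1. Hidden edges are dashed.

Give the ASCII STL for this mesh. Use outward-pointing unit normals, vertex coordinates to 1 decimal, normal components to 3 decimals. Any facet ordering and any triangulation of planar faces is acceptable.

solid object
 facet normal 0.232 -0.919 -0.319
  outer loop
   vertex 1.8 1.8 1.0
   vertex 4.9 1.4 4.4
   vertex 0.8 1.2 2.0
  endloop
 endfacet
 facet normal -0.645 -0.167 -0.745
  outer loop
   vertex 1.8 1.8 1.0
   vertex 0.8 1.2 2.0
   vertex 2.0 4.6 0.2
  endloop
 endfacet
 facet normal 0.565 -0.264 -0.782
  outer loop
   vertex 1.8 1.8 1.0
   vertex 2.0 4.6 0.2
   vertex 3.2 4.8 1.0
  endloop
 endfacet
 facet normal -0.504 0.169 0.847
  outer loop
   vertex 0.9 3.5 1.6
   vertex 0.8 1.2 2.0
   vertex 4.9 1.4 4.4
  endloop
 endfacet
 facet normal -0.175 0.651 0.739
  outer loop
   vertex 0.9 3.5 1.6
   vertex 4.9 1.4 4.4
   vertex 3.2 4.8 1.0
  endloop
 endfacet
 facet normal -0.752 -0.081 -0.654
  outer loop
   vertex 0.9 3.5 1.6
   vertex 2.0 4.6 0.2
   vertex 0.8 1.2 2.0
  endloop
 endfacet
 facet normal -0.384 0.848 0.364
  outer loop
   vertex 0.9 3.5 1.6
   vertex 3.2 4.8 1.0
   vertex 2.0 4.6 0.2
  endloop
 endfacet
 facet normal 0.894 0.447 0.000
  outer loop
   vertex 4.6 2.0 3.1
   vertex 3.2 4.8 1.0
   vertex 4.9 1.4 4.4
  endloop
 endfacet
 facet normal 0.401 -0.793 -0.459
  outer loop
   vertex 4.6 2.0 3.1
   vertex 4.9 1.4 4.4
   vertex 1.8 1.8 1.0
  endloop
 endfacet
 facet normal 0.589 -0.275 -0.760
  outer loop
   vertex 4.6 2.0 3.1
   vertex 1.8 1.8 1.0
   vertex 3.2 4.8 1.0
  endloop
 endfacet
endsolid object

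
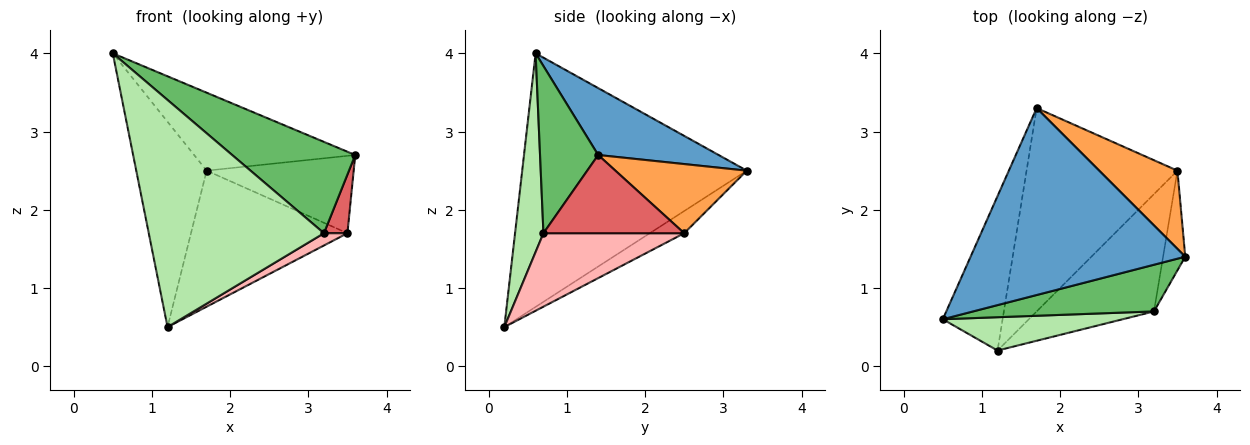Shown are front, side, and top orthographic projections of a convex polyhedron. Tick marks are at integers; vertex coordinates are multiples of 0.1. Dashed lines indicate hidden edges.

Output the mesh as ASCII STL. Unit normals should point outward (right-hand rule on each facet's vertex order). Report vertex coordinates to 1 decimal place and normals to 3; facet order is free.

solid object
 facet normal 0.277 0.370 0.887
  outer loop
   vertex 1.7 3.3 2.5
   vertex 0.5 0.6 4.0
   vertex 3.6 1.4 2.7
  endloop
 endfacet
 facet normal -0.931 0.292 -0.220
  outer loop
   vertex 1.2 0.2 0.5
   vertex 0.5 0.6 4.0
   vertex 1.7 3.3 2.5
  endloop
 endfacet
 facet normal 0.532 0.595 0.602
  outer loop
   vertex 3.5 2.5 1.7
   vertex 1.7 3.3 2.5
   vertex 3.6 1.4 2.7
  endloop
 endfacet
 facet normal -0.121 0.552 -0.825
  outer loop
   vertex 3.5 2.5 1.7
   vertex 1.2 0.2 0.5
   vertex 1.7 3.3 2.5
  endloop
 endfacet
 facet normal 0.388 -0.821 0.419
  outer loop
   vertex 3.2 0.7 1.7
   vertex 3.6 1.4 2.7
   vertex 0.5 0.6 4.0
  endloop
 endfacet
 facet normal 0.158 -0.977 0.143
  outer loop
   vertex 3.2 0.7 1.7
   vertex 0.5 0.6 4.0
   vertex 1.2 0.2 0.5
  endloop
 endfacet
 facet normal 0.950 -0.158 -0.269
  outer loop
   vertex 3.2 0.7 1.7
   vertex 3.5 2.5 1.7
   vertex 3.6 1.4 2.7
  endloop
 endfacet
 facet normal 0.529 -0.088 -0.844
  outer loop
   vertex 3.2 0.7 1.7
   vertex 1.2 0.2 0.5
   vertex 3.5 2.5 1.7
  endloop
 endfacet
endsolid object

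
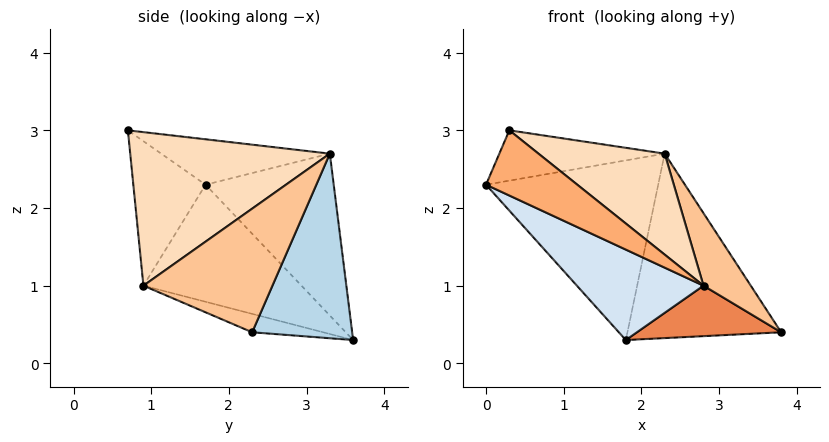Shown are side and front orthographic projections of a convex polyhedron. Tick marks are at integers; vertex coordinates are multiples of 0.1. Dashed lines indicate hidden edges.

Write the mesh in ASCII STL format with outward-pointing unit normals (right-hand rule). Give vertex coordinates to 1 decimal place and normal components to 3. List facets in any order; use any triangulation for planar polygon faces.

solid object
 facet normal -0.583 0.783 0.219
  outer loop
   vertex 2.3 3.3 2.7
   vertex 1.8 3.6 0.3
   vertex 0.0 1.7 2.3
  endloop
 endfacet
 facet normal -0.434 0.426 0.794
  outer loop
   vertex 2.3 3.3 2.7
   vertex 0.0 1.7 2.3
   vertex 0.3 0.7 3.0
  endloop
 endfacet
 facet normal 0.545 0.838 -0.009
  outer loop
   vertex 2.3 3.3 2.7
   vertex 3.8 2.3 0.4
   vertex 1.8 3.6 0.3
  endloop
 endfacet
 facet normal -0.477 -0.382 -0.792
  outer loop
   vertex 2.8 0.9 1.0
   vertex 0.0 1.7 2.3
   vertex 1.8 3.6 0.3
  endloop
 endfacet
 facet normal -0.147 -0.299 -0.943
  outer loop
   vertex 2.8 0.9 1.0
   vertex 1.8 3.6 0.3
   vertex 3.8 2.3 0.4
  endloop
 endfacet
 facet normal -0.472 -0.596 -0.649
  outer loop
   vertex 2.8 0.9 1.0
   vertex 0.3 0.7 3.0
   vertex 0.0 1.7 2.3
  endloop
 endfacet
 facet normal 0.747 -0.274 0.606
  outer loop
   vertex 2.8 0.9 1.0
   vertex 3.8 2.3 0.4
   vertex 2.3 3.3 2.7
  endloop
 endfacet
 facet normal 0.597 -0.377 0.708
  outer loop
   vertex 2.8 0.9 1.0
   vertex 2.3 3.3 2.7
   vertex 0.3 0.7 3.0
  endloop
 endfacet
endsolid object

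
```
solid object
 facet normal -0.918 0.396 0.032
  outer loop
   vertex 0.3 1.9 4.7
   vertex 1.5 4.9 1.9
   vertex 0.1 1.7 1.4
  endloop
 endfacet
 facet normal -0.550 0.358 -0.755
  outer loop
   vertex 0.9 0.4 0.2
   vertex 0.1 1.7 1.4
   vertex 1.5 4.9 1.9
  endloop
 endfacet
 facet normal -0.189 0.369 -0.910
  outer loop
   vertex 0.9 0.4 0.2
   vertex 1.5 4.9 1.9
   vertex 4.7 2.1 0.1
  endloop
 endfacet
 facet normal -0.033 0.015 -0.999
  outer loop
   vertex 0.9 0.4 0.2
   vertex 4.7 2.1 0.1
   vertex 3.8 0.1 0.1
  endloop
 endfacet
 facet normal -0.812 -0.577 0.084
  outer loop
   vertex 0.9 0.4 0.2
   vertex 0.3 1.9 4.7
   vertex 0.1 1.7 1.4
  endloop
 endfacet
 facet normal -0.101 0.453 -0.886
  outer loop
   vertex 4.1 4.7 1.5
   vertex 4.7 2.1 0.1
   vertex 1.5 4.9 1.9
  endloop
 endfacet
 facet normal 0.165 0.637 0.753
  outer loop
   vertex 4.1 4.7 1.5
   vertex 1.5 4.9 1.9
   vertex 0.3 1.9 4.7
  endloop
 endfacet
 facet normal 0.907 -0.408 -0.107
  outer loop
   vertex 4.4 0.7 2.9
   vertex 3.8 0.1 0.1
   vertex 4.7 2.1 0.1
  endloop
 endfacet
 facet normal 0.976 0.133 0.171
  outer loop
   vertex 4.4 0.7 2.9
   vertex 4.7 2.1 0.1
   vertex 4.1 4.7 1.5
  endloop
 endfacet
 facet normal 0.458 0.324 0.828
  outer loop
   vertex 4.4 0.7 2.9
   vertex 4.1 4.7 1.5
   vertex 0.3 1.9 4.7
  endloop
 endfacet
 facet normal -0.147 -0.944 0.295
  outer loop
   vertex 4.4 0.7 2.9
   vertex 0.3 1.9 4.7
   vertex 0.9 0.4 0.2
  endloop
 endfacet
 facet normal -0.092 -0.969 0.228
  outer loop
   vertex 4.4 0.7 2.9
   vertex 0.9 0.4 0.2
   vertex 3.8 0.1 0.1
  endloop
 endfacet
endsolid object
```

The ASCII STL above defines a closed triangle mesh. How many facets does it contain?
12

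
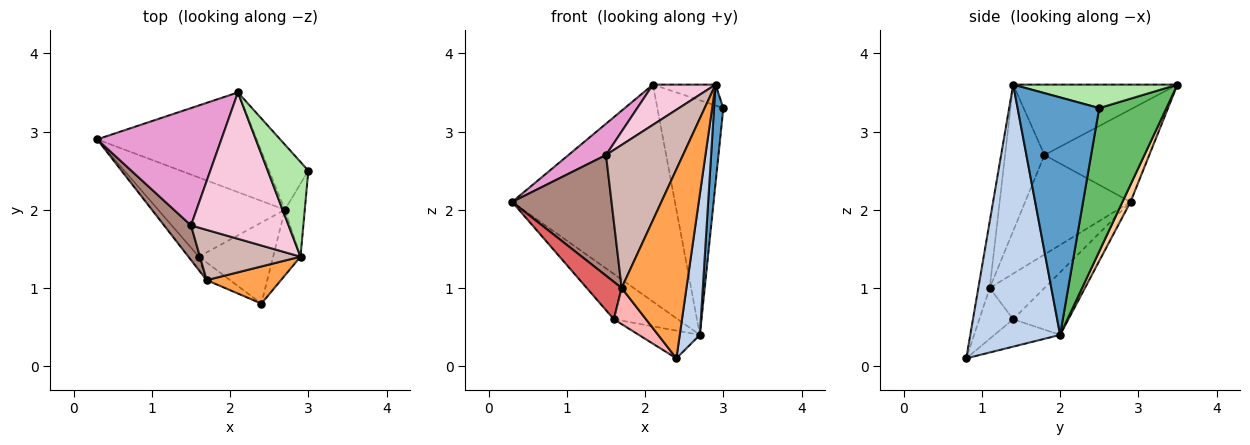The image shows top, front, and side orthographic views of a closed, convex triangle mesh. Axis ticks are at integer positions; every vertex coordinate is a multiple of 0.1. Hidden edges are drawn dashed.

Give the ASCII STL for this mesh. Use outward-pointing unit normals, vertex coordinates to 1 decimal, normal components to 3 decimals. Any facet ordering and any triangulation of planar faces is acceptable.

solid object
 facet normal 0.990 -0.113 -0.083
  outer loop
   vertex 2.7 2.0 0.4
   vertex 3.0 2.5 3.3
   vertex 2.9 1.4 3.6
  endloop
 endfacet
 facet normal 0.971 -0.217 -0.101
  outer loop
   vertex 2.7 2.0 0.4
   vertex 2.9 1.4 3.6
   vertex 2.4 0.8 0.1
  endloop
 endfacet
 facet normal -0.170 -0.967 0.190
  outer loop
   vertex 1.7 1.1 1.0
   vertex 2.4 0.8 0.1
   vertex 2.9 1.4 3.6
  endloop
 endfacet
 facet normal 0.045 0.908 -0.417
  outer loop
   vertex 2.1 3.5 3.6
   vertex 2.7 2.0 0.4
   vertex 0.3 2.9 2.1
  endloop
 endfacet
 facet normal 0.700 0.688 -0.191
  outer loop
   vertex 2.1 3.5 3.6
   vertex 3.0 2.5 3.3
   vertex 2.7 2.0 0.4
  endloop
 endfacet
 facet normal 0.492 0.187 0.850
  outer loop
   vertex 2.1 3.5 3.6
   vertex 2.9 1.4 3.6
   vertex 3.0 2.5 3.3
  endloop
 endfacet
 facet normal -0.828 -0.528 -0.189
  outer loop
   vertex 1.6 1.4 0.6
   vertex 1.7 1.1 1.0
   vertex 0.3 2.9 2.1
  endloop
 endfacet
 facet normal -0.688 -0.653 -0.318
  outer loop
   vertex 1.6 1.4 0.6
   vertex 2.4 0.8 0.1
   vertex 1.7 1.1 1.0
  endloop
 endfacet
 facet normal -0.394 0.456 -0.798
  outer loop
   vertex 1.6 1.4 0.6
   vertex 0.3 2.9 2.1
   vertex 2.7 2.0 0.4
  endloop
 endfacet
 facet normal -0.329 0.306 -0.893
  outer loop
   vertex 1.6 1.4 0.6
   vertex 2.7 2.0 0.4
   vertex 2.4 0.8 0.1
  endloop
 endfacet
 facet normal -0.714 -0.673 0.193
  outer loop
   vertex 1.5 1.8 2.7
   vertex 0.3 2.9 2.1
   vertex 1.7 1.1 1.0
  endloop
 endfacet
 facet normal -0.435 -0.850 0.299
  outer loop
   vertex 1.5 1.8 2.7
   vertex 1.7 1.1 1.0
   vertex 2.9 1.4 3.6
  endloop
 endfacet
 facet normal -0.584 -0.209 0.784
  outer loop
   vertex 1.5 1.8 2.7
   vertex 2.1 3.5 3.6
   vertex 0.3 2.9 2.1
  endloop
 endfacet
 facet normal -0.571 -0.218 0.792
  outer loop
   vertex 1.5 1.8 2.7
   vertex 2.9 1.4 3.6
   vertex 2.1 3.5 3.6
  endloop
 endfacet
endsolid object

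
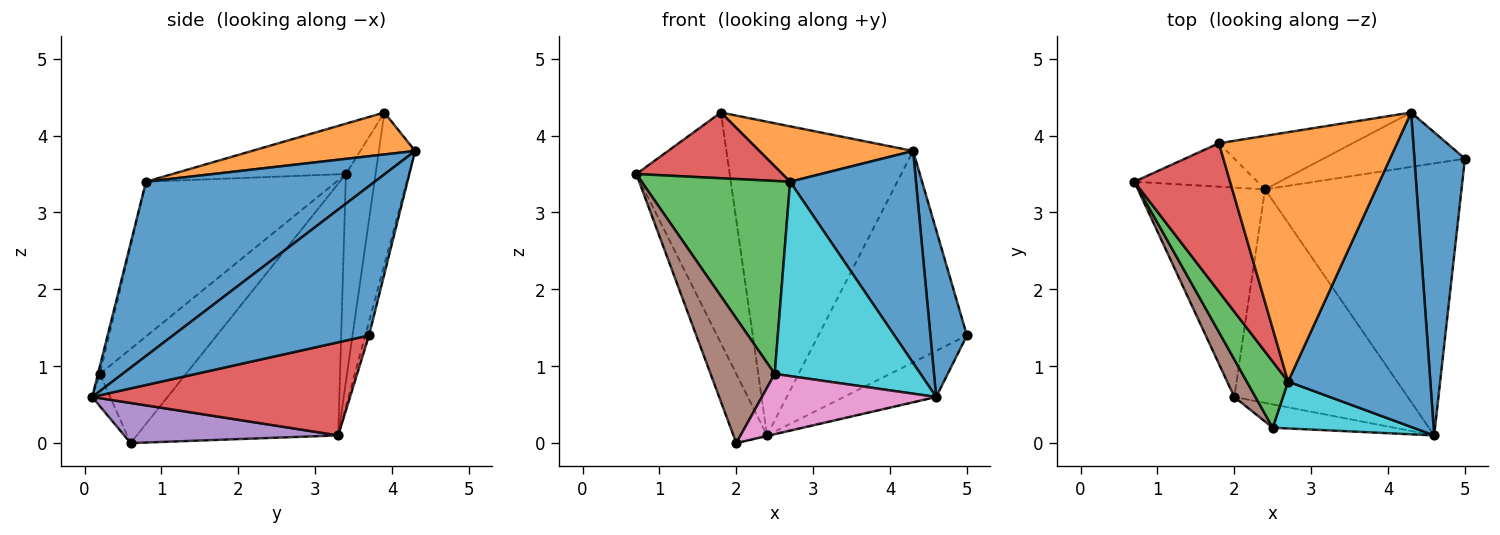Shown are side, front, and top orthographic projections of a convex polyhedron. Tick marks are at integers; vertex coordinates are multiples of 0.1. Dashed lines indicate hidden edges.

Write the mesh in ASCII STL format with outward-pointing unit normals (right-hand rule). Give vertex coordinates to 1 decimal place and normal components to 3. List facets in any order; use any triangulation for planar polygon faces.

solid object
 facet normal 0.933 -0.174 0.316
  outer loop
   vertex 4.3 4.3 3.8
   vertex 4.6 0.1 0.6
   vertex 5.0 3.7 1.4
  endloop
 endfacet
 facet normal -0.883 0.147 -0.446
  outer loop
   vertex 2.4 3.3 0.1
   vertex 2.0 0.6 0.0
   vertex 0.7 3.4 3.5
  endloop
 endfacet
 facet normal -0.024 0.968 -0.249
  outer loop
   vertex 2.4 3.3 0.1
   vertex 4.3 4.3 3.8
   vertex 5.0 3.7 1.4
  endloop
 endfacet
 facet normal 0.423 0.151 -0.893
  outer loop
   vertex 2.4 3.3 0.1
   vertex 5.0 3.7 1.4
   vertex 4.6 0.1 0.6
  endloop
 endfacet
 facet normal 0.225 0.003 -0.974
  outer loop
   vertex 2.4 3.3 0.1
   vertex 4.6 0.1 0.6
   vertex 2.0 0.6 0.0
  endloop
 endfacet
 facet normal -0.789 -0.588 0.177
  outer loop
   vertex 2.5 0.2 0.9
   vertex 0.7 3.4 3.5
   vertex 2.0 0.6 0.0
  endloop
 endfacet
 facet normal -0.096 -0.928 -0.359
  outer loop
   vertex 2.5 0.2 0.9
   vertex 2.0 0.6 0.0
   vertex 4.6 0.1 0.6
  endloop
 endfacet
 facet normal -0.298 0.938 -0.177
  outer loop
   vertex 1.8 3.9 4.3
   vertex 2.4 3.3 0.1
   vertex 0.7 3.4 3.5
  endloop
 endfacet
 facet normal -0.188 0.968 -0.165
  outer loop
   vertex 1.8 3.9 4.3
   vertex 4.3 4.3 3.8
   vertex 2.4 3.3 0.1
  endloop
 endfacet
 facet normal -0.013 -0.972 0.234
  outer loop
   vertex 2.7 0.8 3.4
   vertex 2.5 0.2 0.9
   vertex 4.6 0.1 0.6
  endloop
 endfacet
 facet normal 0.713 -0.392 0.582
  outer loop
   vertex 2.7 0.8 3.4
   vertex 4.6 0.1 0.6
   vertex 4.3 4.3 3.8
  endloop
 endfacet
 facet normal 0.224 -0.211 0.951
  outer loop
   vertex 2.7 0.8 3.4
   vertex 4.3 4.3 3.8
   vertex 1.8 3.9 4.3
  endloop
 endfacet
 facet normal -0.772 -0.602 0.206
  outer loop
   vertex 2.7 0.8 3.4
   vertex 0.7 3.4 3.5
   vertex 2.5 0.2 0.9
  endloop
 endfacet
 facet normal -0.433 -0.365 0.824
  outer loop
   vertex 2.7 0.8 3.4
   vertex 1.8 3.9 4.3
   vertex 0.7 3.4 3.5
  endloop
 endfacet
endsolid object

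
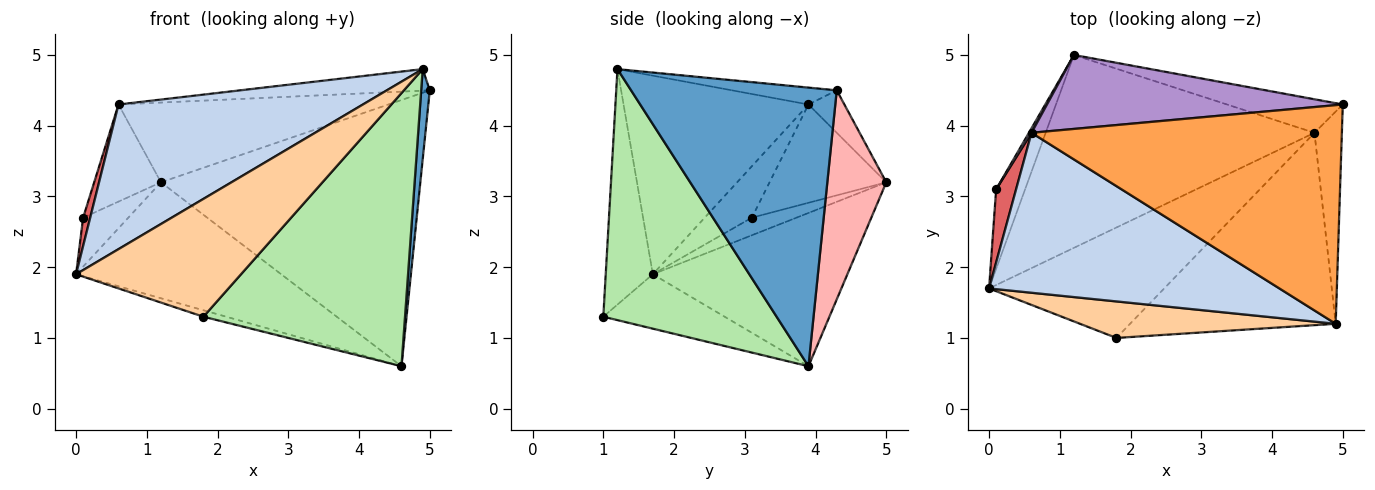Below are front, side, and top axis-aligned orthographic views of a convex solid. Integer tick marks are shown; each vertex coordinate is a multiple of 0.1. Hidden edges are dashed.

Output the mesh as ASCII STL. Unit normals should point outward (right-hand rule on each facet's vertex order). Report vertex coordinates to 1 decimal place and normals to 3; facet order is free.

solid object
 facet normal 0.994 -0.042 -0.098
  outer loop
   vertex 4.6 3.9 0.6
   vertex 5.0 4.3 4.5
   vertex 4.9 1.2 4.8
  endloop
 endfacet
 facet normal -0.452 -0.598 0.661
  outer loop
   vertex 0.6 3.9 4.3
   vertex 0.0 1.7 1.9
   vertex 4.9 1.2 4.8
  endloop
 endfacet
 facet normal -0.054 0.098 0.994
  outer loop
   vertex 0.6 3.9 4.3
   vertex 4.9 1.2 4.8
   vertex 5.0 4.3 4.5
  endloop
 endfacet
 facet normal -0.263 -0.921 0.286
  outer loop
   vertex 1.8 1.0 1.3
   vertex 4.9 1.2 4.8
   vertex 0.0 1.7 1.9
  endloop
 endfacet
 facet normal -0.296 0.056 -0.954
  outer loop
   vertex 1.8 1.0 1.3
   vertex 0.0 1.7 1.9
   vertex 4.6 3.9 0.6
  endloop
 endfacet
 facet normal 0.575 -0.669 -0.471
  outer loop
   vertex 1.8 1.0 1.3
   vertex 4.6 3.9 0.6
   vertex 4.9 1.2 4.8
  endloop
 endfacet
 facet normal -0.923 -0.139 0.358
  outer loop
   vertex 0.1 3.1 2.7
   vertex 0.0 1.7 1.9
   vertex 0.6 3.9 4.3
  endloop
 endfacet
 facet normal 0.220 0.968 -0.122
  outer loop
   vertex 1.2 5.0 3.2
   vertex 5.0 4.3 4.5
   vertex 4.6 3.9 0.6
  endloop
 endfacet
 facet normal -0.097 0.730 0.677
  outer loop
   vertex 1.2 5.0 3.2
   vertex 0.6 3.9 4.3
   vertex 5.0 4.3 4.5
  endloop
 endfacet
 facet normal -0.868 0.496 0.023
  outer loop
   vertex 1.2 5.0 3.2
   vertex 0.1 3.1 2.7
   vertex 0.6 3.9 4.3
  endloop
 endfacet
 facet normal -0.439 0.463 -0.770
  outer loop
   vertex 1.2 5.0 3.2
   vertex 4.6 3.9 0.6
   vertex 0.0 1.7 1.9
  endloop
 endfacet
 facet normal -0.460 0.465 -0.757
  outer loop
   vertex 1.2 5.0 3.2
   vertex 0.0 1.7 1.9
   vertex 0.1 3.1 2.7
  endloop
 endfacet
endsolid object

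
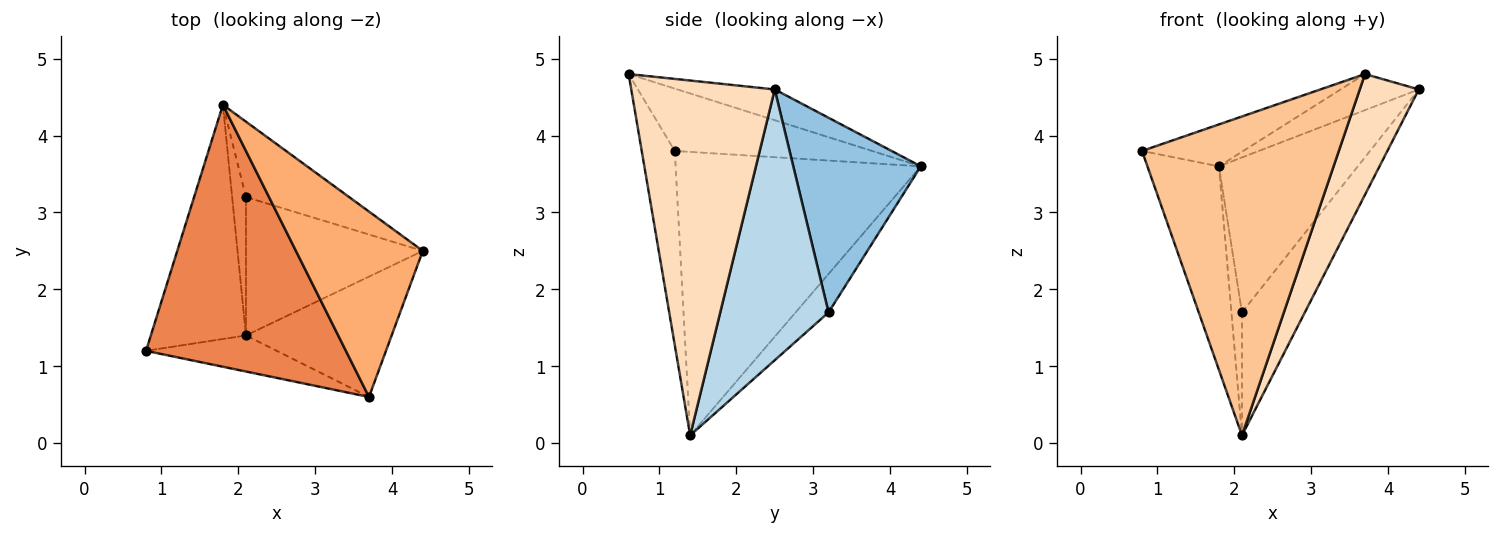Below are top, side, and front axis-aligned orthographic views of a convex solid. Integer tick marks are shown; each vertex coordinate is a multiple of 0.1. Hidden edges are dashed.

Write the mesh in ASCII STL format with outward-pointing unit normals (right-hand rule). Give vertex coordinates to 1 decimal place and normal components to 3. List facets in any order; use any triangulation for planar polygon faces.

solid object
 facet normal -0.914 0.266 -0.307
  outer loop
   vertex 2.1 1.4 0.1
   vertex 0.8 1.2 3.8
   vertex 1.8 4.4 3.6
  endloop
 endfacet
 facet normal 0.637 0.693 -0.337
  outer loop
   vertex 2.1 3.2 1.7
   vertex 1.8 4.4 3.6
   vertex 4.4 2.5 4.6
  endloop
 endfacet
 facet normal 0.753 0.437 -0.492
  outer loop
   vertex 2.1 3.2 1.7
   vertex 4.4 2.5 4.6
   vertex 2.1 1.4 0.1
  endloop
 endfacet
 facet normal -0.901 0.288 -0.324
  outer loop
   vertex 2.1 3.2 1.7
   vertex 2.1 1.4 0.1
   vertex 1.8 4.4 3.6
  endloop
 endfacet
 facet normal -0.294 0.151 0.944
  outer loop
   vertex 3.7 0.6 4.8
   vertex 1.8 4.4 3.6
   vertex 0.8 1.2 3.8
  endloop
 endfacet
 facet normal -0.231 0.186 0.955
  outer loop
   vertex 3.7 0.6 4.8
   vertex 4.4 2.5 4.6
   vertex 1.8 4.4 3.6
  endloop
 endfacet
 facet normal -0.165 -0.980 -0.111
  outer loop
   vertex 3.7 0.6 4.8
   vertex 0.8 1.2 3.8
   vertex 2.1 1.4 0.1
  endloop
 endfacet
 facet normal 0.865 -0.356 -0.355
  outer loop
   vertex 3.7 0.6 4.8
   vertex 2.1 1.4 0.1
   vertex 4.4 2.5 4.6
  endloop
 endfacet
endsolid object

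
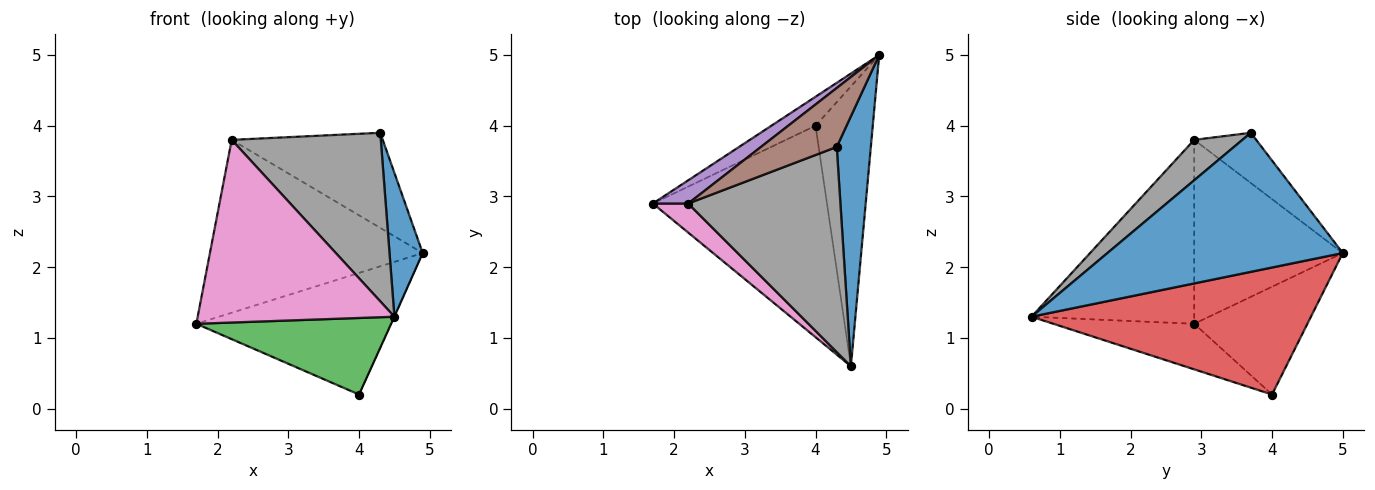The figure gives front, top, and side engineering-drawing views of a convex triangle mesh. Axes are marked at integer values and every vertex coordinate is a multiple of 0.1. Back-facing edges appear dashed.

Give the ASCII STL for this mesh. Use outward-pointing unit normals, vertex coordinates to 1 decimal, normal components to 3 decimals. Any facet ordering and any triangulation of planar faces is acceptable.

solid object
 facet normal 0.962 -0.136 0.236
  outer loop
   vertex 4.3 3.7 3.9
   vertex 4.5 0.6 1.3
   vertex 4.9 5.0 2.2
  endloop
 endfacet
 facet normal -0.493 0.847 -0.202
  outer loop
   vertex 4.0 4.0 0.2
   vertex 1.7 2.9 1.2
   vertex 4.9 5.0 2.2
  endloop
 endfacet
 facet normal -0.239 -0.331 -0.913
  outer loop
   vertex 4.0 4.0 0.2
   vertex 4.5 0.6 1.3
   vertex 1.7 2.9 1.2
  endloop
 endfacet
 facet normal 0.912 0.001 -0.411
  outer loop
   vertex 4.0 4.0 0.2
   vertex 4.9 5.0 2.2
   vertex 4.5 0.6 1.3
  endloop
 endfacet
 facet normal -0.569 0.815 0.109
  outer loop
   vertex 2.2 2.9 3.8
   vertex 4.9 5.0 2.2
   vertex 1.7 2.9 1.2
  endloop
 endfacet
 facet normal -0.329 0.803 0.497
  outer loop
   vertex 2.2 2.9 3.8
   vertex 4.3 3.7 3.9
   vertex 4.9 5.0 2.2
  endloop
 endfacet
 facet normal -0.633 -0.765 0.122
  outer loop
   vertex 2.2 2.9 3.8
   vertex 1.7 2.9 1.2
   vertex 4.5 0.6 1.3
  endloop
 endfacet
 facet normal 0.201 -0.622 0.757
  outer loop
   vertex 2.2 2.9 3.8
   vertex 4.5 0.6 1.3
   vertex 4.3 3.7 3.9
  endloop
 endfacet
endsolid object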